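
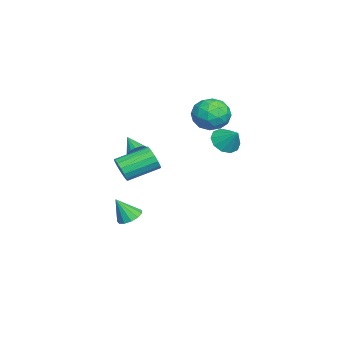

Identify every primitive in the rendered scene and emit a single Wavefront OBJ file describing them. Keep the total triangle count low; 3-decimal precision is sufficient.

v -2.15 -1.501 0.735
v -1.871 -1.27 1.226
v -2.89 -2.159 1.465
v -2.089 -1.082 1.174
v -2.32 -0.991 1.022
v -2.513 -1.016 0.805
v -2.623 -1.152 0.571
v -2.624 -1.368 0.375
v -2.517 -1.615 0.261
v -2.326 -1.835 0.256
v -2.094 -1.979 0.361
v -1.876 -2.014 0.551
v -1.72 -1.931 0.784
v -1.663 -1.749 1.005
v -1.717 -1.511 1.165
v 0.58 -1.467 -2.957
v 1.317 -1.247 -2.937
v 0.76 -2.193 -1.623
v 1.091 -0.935 -2.737
v 0.703 -0.793 -2.607
v 0.275 -0.864 -2.588
v -0.055 -1.127 -2.687
v -0.185 -1.498 -2.871
v -0.071 -1.859 -3.082
v 0.249 -2.096 -3.255
v 0.674 -2.133 -3.332
v 1.07 -1.959 -3.291
v 1.309 -1.629 -3.144
v -5.109 2.382 3.033
v -4.441 2.921 3.855
v -3.519 1.739 2.165
v -2.851 2.278 2.987
v -3.514 1.338 3.283
v -4.497 1.735 3.82
v -3.463 2.925 2.2
v -4.446 3.322 2.737
v -3.425 3.257 3.34
v -3.456 2.276 4.01
v -4.504 2.384 2.01
v -4.535 1.403 2.68
v -4.915 2.708 3.521
v -3.045 1.952 2.499
v -3.435 1.399 2.674
v -3.043 1.716 3.157
v -4.947 2.011 3.5
v -4.555 2.328 3.983
v -4.01 1.397 3.647
v -3.405 2.332 2.037
v -3.013 2.649 2.52
v -4.917 2.944 2.863
v -4.525 3.261 3.346
v -3.95 3.263 2.373
v -3.925 3.222 3.701
v -2.99 2.845 3.191
v -3.35 3.225 2.728
v -3.928 3.458 3.044
v -3.943 2.646 4.094
v -3.009 2.268 3.584
v -3.398 1.715 3.758
v -3.976 1.948 4.074
v -3.346 2.843 3.792
v -4.951 2.392 2.436
v -4.017 2.014 1.926
v -3.984 2.712 1.946
v -4.562 2.945 2.262
v -4.97 1.815 2.829
v -4.035 1.438 2.319
v -4.032 1.202 2.976
v -4.61 1.435 3.292
v -4.614 1.817 2.228
v 3.14 -1.482 1.716
v 3.442 -1.081 1.106
v 2.682 0.542 1.794
v 2.38 0.142 2.404
v 3.072 -1.202 0.98
v 2.312 0.422 1.668
v 2.72 -1.397 1.052
v 1.96 0.226 1.74
v 2.481 -1.615 1.302
v 1.72 0.008 1.99
v 2.418 -1.797 1.663
v 1.658 -0.174 2.351
v 2.549 -1.895 2.038
v 1.788 -0.272 2.726
v 2.838 -1.882 2.326
v 2.078 -0.259 3.014
v 3.208 -1.762 2.452
v 2.448 -0.138 3.14
v 3.56 -1.566 2.38
v 2.8 0.057 3.068
v 3.8 -1.348 2.13
v 3.039 0.275 2.818
v 3.862 -1.166 1.769
v 3.102 0.457 2.457
v 3.732 -1.068 1.394
v 2.971 0.555 2.082
v -3.856 3.151 1.079
v -3.304 3.498 0.403
v -3.204 3.909 2.001
v -3.769 3.842 0.449
v -4.268 3.922 0.736
v -4.609 3.708 1.154
v -4.663 3.281 1.544
v -4.408 2.804 1.756
v -3.943 2.459 1.71
v -3.444 2.379 1.423
v -3.103 2.593 1.005
v -3.049 3.021 0.615
f 2 1 4
f 2 4 3
f 4 1 5
f 4 5 3
f 5 1 6
f 5 6 3
f 6 1 7
f 6 7 3
f 7 1 8
f 7 8 3
f 8 1 9
f 8 9 3
f 9 1 10
f 9 10 3
f 10 1 11
f 10 11 3
f 11 1 12
f 11 12 3
f 12 1 13
f 12 13 3
f 13 1 14
f 13 14 3
f 14 1 15
f 14 15 3
f 15 1 2
f 15 2 3
f 17 16 19
f 17 19 18
f 19 16 20
f 19 20 18
f 20 16 21
f 20 21 18
f 21 16 22
f 21 22 18
f 22 16 23
f 22 23 18
f 23 16 24
f 23 24 18
f 24 16 25
f 24 25 18
f 25 16 26
f 25 26 18
f 26 16 27
f 26 27 18
f 27 16 28
f 27 28 18
f 28 16 17
f 28 17 18
f 29 66 45
f 66 40 69
f 45 69 34
f 66 69 45
f 29 45 41
f 45 34 46
f 41 46 30
f 45 46 41
f 29 41 50
f 41 30 51
f 50 51 36
f 41 51 50
f 29 50 62
f 50 36 65
f 62 65 39
f 50 65 62
f 29 62 66
f 62 39 70
f 66 70 40
f 62 70 66
f 30 46 57
f 46 34 60
f 57 60 38
f 46 60 57
f 34 69 47
f 69 40 68
f 47 68 33
f 69 68 47
f 40 70 67
f 70 39 63
f 67 63 31
f 70 63 67
f 39 65 64
f 65 36 52
f 64 52 35
f 65 52 64
f 36 51 56
f 51 30 53
f 56 53 37
f 51 53 56
f 32 58 44
f 58 38 59
f 44 59 33
f 58 59 44
f 32 44 42
f 44 33 43
f 42 43 31
f 44 43 42
f 32 42 49
f 42 31 48
f 49 48 35
f 42 48 49
f 32 49 54
f 49 35 55
f 54 55 37
f 49 55 54
f 32 54 58
f 54 37 61
f 58 61 38
f 54 61 58
f 33 59 47
f 59 38 60
f 47 60 34
f 59 60 47
f 31 43 67
f 43 33 68
f 67 68 40
f 43 68 67
f 35 48 64
f 48 31 63
f 64 63 39
f 48 63 64
f 37 55 56
f 55 35 52
f 56 52 36
f 55 52 56
f 38 61 57
f 61 37 53
f 57 53 30
f 61 53 57
f 72 71 75
f 72 75 73
f 73 75 76
f 73 76 74
f 75 71 77
f 75 77 76
f 76 77 78
f 76 78 74
f 77 71 79
f 77 79 78
f 78 79 80
f 78 80 74
f 79 71 81
f 79 81 80
f 80 81 82
f 80 82 74
f 81 71 83
f 81 83 82
f 82 83 84
f 82 84 74
f 83 71 85
f 83 85 84
f 84 85 86
f 84 86 74
f 85 71 87
f 85 87 86
f 86 87 88
f 86 88 74
f 87 71 89
f 87 89 88
f 88 89 90
f 88 90 74
f 89 71 91
f 89 91 90
f 90 91 92
f 90 92 74
f 91 71 93
f 91 93 92
f 92 93 94
f 92 94 74
f 93 71 95
f 93 95 94
f 94 95 96
f 94 96 74
f 95 71 72
f 95 72 96
f 96 72 73
f 96 73 74
f 98 97 100
f 98 100 99
f 100 97 101
f 100 101 99
f 101 97 102
f 101 102 99
f 102 97 103
f 102 103 99
f 103 97 104
f 103 104 99
f 104 97 105
f 104 105 99
f 105 97 106
f 105 106 99
f 106 97 107
f 106 107 99
f 107 97 108
f 107 108 99
f 108 97 98
f 108 98 99



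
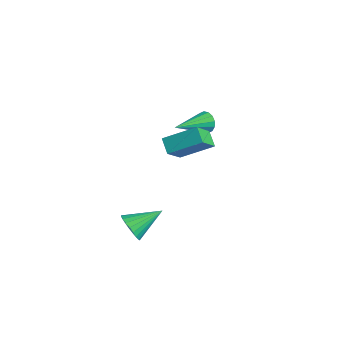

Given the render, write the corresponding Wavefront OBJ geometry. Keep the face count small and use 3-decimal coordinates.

v -0.458 0.055 0.443
v 0.042 -0.989 1.562
v -1.192 0.244 0.947
v -0.692 -0.801 2.066
v 0.452 1.381 1.274
v 0.952 0.336 2.393
v -0.282 1.569 1.778
v 0.218 0.525 2.897
v -3.005 3.302 -0.196
v -2.739 3.493 0.354
v -2.835 1.358 0.396
v -3.064 3.483 0.415
v -3.374 3.425 0.312
v -3.584 3.334 0.073
v -3.64 3.234 -0.238
v -3.525 3.153 -0.538
v -3.271 3.112 -0.746
v -2.945 3.121 -0.807
v -2.636 3.18 -0.704
v -2.425 3.271 -0.466
v -2.37 3.37 -0.154
v -2.485 3.452 0.145
v -1.253 -2.249 -4.302
v -0.826 -2.014 -4.974
v -0.887 -0.671 -3.518
v -1.123 -1.909 -5.048
v -1.44 -1.855 -5.008
v -1.728 -1.861 -4.861
v -1.944 -1.926 -4.629
v -2.055 -2.04 -4.347
v -2.044 -2.187 -4.058
v -1.913 -2.342 -3.807
v -1.681 -2.484 -3.63
v -1.384 -2.589 -3.556
v -1.067 -2.643 -3.596
v -0.778 -2.637 -3.743
v -0.562 -2.572 -3.975
v -0.451 -2.458 -4.257
v -0.462 -2.312 -4.546
v -0.594 -2.156 -4.798
f 2 4 1
f 5 2 1
f 1 4 3
f 3 5 1
f 2 8 4
f 6 2 5
f 6 8 2
f 4 8 3
f 7 5 3
f 3 8 7
f 7 6 5
f 8 6 7
f 10 9 12
f 10 12 11
f 12 9 13
f 12 13 11
f 13 9 14
f 13 14 11
f 14 9 15
f 14 15 11
f 15 9 16
f 15 16 11
f 16 9 17
f 16 17 11
f 17 9 18
f 17 18 11
f 18 9 19
f 18 19 11
f 19 9 20
f 19 20 11
f 20 9 21
f 20 21 11
f 21 9 22
f 21 22 11
f 22 9 10
f 22 10 11
f 24 23 26
f 24 26 25
f 26 23 27
f 26 27 25
f 27 23 28
f 27 28 25
f 28 23 29
f 28 29 25
f 29 23 30
f 29 30 25
f 30 23 31
f 30 31 25
f 31 23 32
f 31 32 25
f 32 23 33
f 32 33 25
f 33 23 34
f 33 34 25
f 34 23 35
f 34 35 25
f 35 23 36
f 35 36 25
f 36 23 37
f 36 37 25
f 37 23 38
f 37 38 25
f 38 23 39
f 38 39 25
f 39 23 40
f 39 40 25
f 40 23 24
f 40 24 25



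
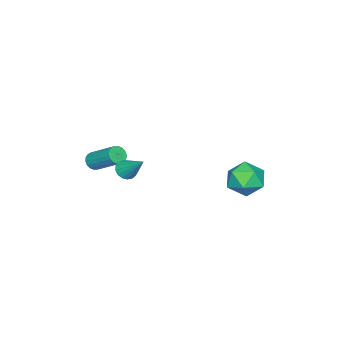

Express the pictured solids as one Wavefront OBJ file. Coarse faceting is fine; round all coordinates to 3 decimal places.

v -0.455 -2.625 -0.642
v 0.098 -2.517 -0.901
v -0.125 -1.375 0.582
v -0.085 -2.33 -1.043
v -0.352 -2.211 -1.092
v -0.643 -2.186 -1.039
v -0.891 -2.262 -0.894
v -1.039 -2.421 -0.692
v -1.053 -2.626 -0.479
v -0.931 -2.831 -0.303
v -0.7 -2.989 -0.204
v -0.412 -3.063 -0.206
v -0.135 -3.037 -0.308
v 0.069 -2.916 -0.486
v 0.153 -2.728 -0.7
v -0.787 -4.778 -0.953
v -0.421 -4.564 -1.319
v -0.187 -2.969 -0.153
v -0.553 -3.182 0.213
v -0.639 -4.474 -1.399
v -0.405 -2.878 -0.233
v -0.886 -4.443 -1.391
v -0.652 -2.848 -0.225
v -1.114 -4.479 -1.296
v -0.88 -2.884 -0.13
v -1.276 -4.574 -1.133
v -1.043 -2.979 0.032
v -1.343 -4.71 -0.935
v -1.109 -3.114 0.231
v -1.299 -4.859 -0.74
v -1.065 -3.263 0.426
v -1.153 -4.991 -0.587
v -0.919 -3.396 0.579
v -0.935 -5.082 -0.507
v -0.701 -3.486 0.659
v -0.688 -5.112 -0.515
v -0.454 -3.517 0.651
v -0.46 -5.076 -0.61
v -0.226 -3.481 0.556
v -0.297 -4.981 -0.772
v -0.064 -3.386 0.393
v -0.231 -4.846 -0.971
v 0.003 -3.25 0.195
v -0.275 -4.697 -1.166
v -0.041 -3.101 -0
v -4.593 2.668 -2.323
v -3.866 3.316 -1.74
v -3.994 1.184 -1.42
v -3.267 1.832 -0.837
v -4.384 1.927 -0.655
v -4.754 2.844 -1.213
v -3.106 1.656 -1.947
v -3.476 2.573 -2.505
v -2.947 2.691 -1.508
v -3.736 2.858 -0.709
v -4.124 1.642 -2.451
v -4.913 1.809 -1.652
f 2 1 4
f 2 4 3
f 4 1 5
f 4 5 3
f 5 1 6
f 5 6 3
f 6 1 7
f 6 7 3
f 7 1 8
f 7 8 3
f 8 1 9
f 8 9 3
f 9 1 10
f 9 10 3
f 10 1 11
f 10 11 3
f 11 1 12
f 11 12 3
f 12 1 13
f 12 13 3
f 13 1 14
f 13 14 3
f 14 1 15
f 14 15 3
f 15 1 2
f 15 2 3
f 17 16 20
f 17 20 18
f 18 20 21
f 18 21 19
f 20 16 22
f 20 22 21
f 21 22 23
f 21 23 19
f 22 16 24
f 22 24 23
f 23 24 25
f 23 25 19
f 24 16 26
f 24 26 25
f 25 26 27
f 25 27 19
f 26 16 28
f 26 28 27
f 27 28 29
f 27 29 19
f 28 16 30
f 28 30 29
f 29 30 31
f 29 31 19
f 30 16 32
f 30 32 31
f 31 32 33
f 31 33 19
f 32 16 34
f 32 34 33
f 33 34 35
f 33 35 19
f 34 16 36
f 34 36 35
f 35 36 37
f 35 37 19
f 36 16 38
f 36 38 37
f 37 38 39
f 37 39 19
f 38 16 40
f 38 40 39
f 39 40 41
f 39 41 19
f 40 16 42
f 40 42 41
f 41 42 43
f 41 43 19
f 42 16 44
f 42 44 43
f 43 44 45
f 43 45 19
f 44 16 17
f 44 17 45
f 45 17 18
f 45 18 19
f 46 57 51
f 46 51 47
f 46 47 53
f 46 53 56
f 46 56 57
f 47 51 55
f 51 57 50
f 57 56 48
f 56 53 52
f 53 47 54
f 49 55 50
f 49 50 48
f 49 48 52
f 49 52 54
f 49 54 55
f 50 55 51
f 48 50 57
f 52 48 56
f 54 52 53
f 55 54 47



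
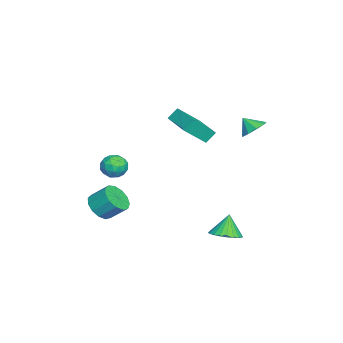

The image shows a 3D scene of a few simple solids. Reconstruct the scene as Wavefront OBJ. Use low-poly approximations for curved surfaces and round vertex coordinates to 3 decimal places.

v -1.599 0.888 2.882
v -0.836 -0.273 4.163
v 0.16 2.054 2.892
v 0.923 0.893 4.173
v -1.263 0.387 2.227
v -0.5 -0.774 3.508
v 0.496 1.553 2.237
v 1.259 0.392 3.518
v 2.716 -2.475 1.442
v 3.495 -2.81 1.518
v 2.265 -3.65 0.882
v 3.044 -3.985 0.958
v 2.578 -3.829 1.654
v 2.856 -3.102 2
v 2.904 -3.358 0.4
v 3.182 -2.631 0.746
v 3.611 -3.355 0.875
v 3.41 -3.647 1.649
v 2.35 -2.813 0.751
v 2.149 -3.105 1.525
v 3.145 -2.539 1.529
v 2.615 -3.921 0.871
v 2.341 -3.829 1.28
v 2.799 -4.026 1.325
v 2.769 -2.711 1.812
v 3.228 -2.908 1.857
v 2.688 -3.507 1.937
v 2.532 -3.552 0.543
v 2.991 -3.749 0.588
v 2.961 -2.434 1.075
v 3.419 -2.631 1.12
v 3.072 -2.953 0.463
v 3.671 -3.057 1.196
v 3.406 -3.748 0.867
v 3.324 -3.379 0.539
v 3.487 -2.951 0.742
v 3.553 -3.228 1.651
v 3.288 -3.919 1.322
v 3.014 -3.827 1.731
v 3.177 -3.4 1.934
v 3.621 -3.549 1.273
v 2.472 -2.541 1.078
v 2.207 -3.232 0.749
v 2.583 -3.06 0.466
v 2.746 -2.633 0.669
v 2.354 -2.712 1.533
v 2.089 -3.403 1.204
v 2.273 -3.509 1.658
v 2.436 -3.081 1.861
v 2.139 -2.911 1.127
v 2.381 -4.17 -2.424
v 3.337 -4.056 -2.655
v 3.435 -3.035 -1.746
v 2.479 -3.15 -1.516
v 3.052 -3.722 -2.999
v 3.149 -2.702 -2.09
v 2.553 -3.531 -3.161
v 2.651 -2.51 -2.252
v 2 -3.542 -3.088
v 2.098 -2.522 -2.179
v 1.568 -3.753 -2.806
v 1.665 -2.733 -1.897
v 1.394 -4.097 -2.402
v 1.492 -3.076 -1.493
v 1.534 -4.463 -2.005
v 1.631 -3.443 -1.096
v 1.942 -4.737 -1.742
v 2.04 -3.716 -0.833
v 2.49 -4.83 -1.695
v 2.588 -3.81 -0.786
v 3.004 -4.715 -1.88
v 3.101 -3.694 -0.971
v 3.319 -4.426 -2.238
v 3.417 -3.405 -1.329
v 3.61 3.098 -3.294
v 4.37 3.645 -3.044
v 3.07 3.242 -1.966
v 4.129 3.908 -3.171
v 3.808 4.047 -3.316
v 3.457 4.041 -3.458
v 3.13 3.892 -3.575
v 2.875 3.622 -3.649
v 2.732 3.272 -3.669
v 2.723 2.896 -3.632
v 2.849 2.55 -3.543
v 3.09 2.288 -3.416
v 3.411 2.149 -3.271
v 3.762 2.154 -3.129
v 4.089 2.303 -3.012
v 4.344 2.573 -2.938
v 4.487 2.923 -2.918
v 4.496 3.3 -2.956
v -2.237 3.935 2.09
v -1.498 4.18 2.542
v -2.483 3.245 2.87
v -1.972 4.536 2.707
v -2.571 4.61 2.583
v -3.013 4.369 2.229
v -3.092 3.925 1.811
v -2.771 3.486 1.523
v -2.2 3.257 1.5
v -1.646 3.346 1.754
v -1.369 3.71 2.165
f 2 4 1
f 5 2 1
f 1 4 3
f 3 5 1
f 2 8 4
f 6 2 5
f 6 8 2
f 4 8 3
f 7 5 3
f 3 8 7
f 7 6 5
f 8 6 7
f 9 46 25
f 46 20 49
f 25 49 14
f 46 49 25
f 9 25 21
f 25 14 26
f 21 26 10
f 25 26 21
f 9 21 30
f 21 10 31
f 30 31 16
f 21 31 30
f 9 30 42
f 30 16 45
f 42 45 19
f 30 45 42
f 9 42 46
f 42 19 50
f 46 50 20
f 42 50 46
f 10 26 37
f 26 14 40
f 37 40 18
f 26 40 37
f 14 49 27
f 49 20 48
f 27 48 13
f 49 48 27
f 20 50 47
f 50 19 43
f 47 43 11
f 50 43 47
f 19 45 44
f 45 16 32
f 44 32 15
f 45 32 44
f 16 31 36
f 31 10 33
f 36 33 17
f 31 33 36
f 12 38 24
f 38 18 39
f 24 39 13
f 38 39 24
f 12 24 22
f 24 13 23
f 22 23 11
f 24 23 22
f 12 22 29
f 22 11 28
f 29 28 15
f 22 28 29
f 12 29 34
f 29 15 35
f 34 35 17
f 29 35 34
f 12 34 38
f 34 17 41
f 38 41 18
f 34 41 38
f 13 39 27
f 39 18 40
f 27 40 14
f 39 40 27
f 11 23 47
f 23 13 48
f 47 48 20
f 23 48 47
f 15 28 44
f 28 11 43
f 44 43 19
f 28 43 44
f 17 35 36
f 35 15 32
f 36 32 16
f 35 32 36
f 18 41 37
f 41 17 33
f 37 33 10
f 41 33 37
f 52 51 55
f 52 55 53
f 53 55 56
f 53 56 54
f 55 51 57
f 55 57 56
f 56 57 58
f 56 58 54
f 57 51 59
f 57 59 58
f 58 59 60
f 58 60 54
f 59 51 61
f 59 61 60
f 60 61 62
f 60 62 54
f 61 51 63
f 61 63 62
f 62 63 64
f 62 64 54
f 63 51 65
f 63 65 64
f 64 65 66
f 64 66 54
f 65 51 67
f 65 67 66
f 66 67 68
f 66 68 54
f 67 51 69
f 67 69 68
f 68 69 70
f 68 70 54
f 69 51 71
f 69 71 70
f 70 71 72
f 70 72 54
f 71 51 73
f 71 73 72
f 72 73 74
f 72 74 54
f 73 51 52
f 73 52 74
f 74 52 53
f 74 53 54
f 76 75 78
f 76 78 77
f 78 75 79
f 78 79 77
f 79 75 80
f 79 80 77
f 80 75 81
f 80 81 77
f 81 75 82
f 81 82 77
f 82 75 83
f 82 83 77
f 83 75 84
f 83 84 77
f 84 75 85
f 84 85 77
f 85 75 86
f 85 86 77
f 86 75 87
f 86 87 77
f 87 75 88
f 87 88 77
f 88 75 89
f 88 89 77
f 89 75 90
f 89 90 77
f 90 75 91
f 90 91 77
f 91 75 92
f 91 92 77
f 92 75 76
f 92 76 77
f 94 93 96
f 94 96 95
f 96 93 97
f 96 97 95
f 97 93 98
f 97 98 95
f 98 93 99
f 98 99 95
f 99 93 100
f 99 100 95
f 100 93 101
f 100 101 95
f 101 93 102
f 101 102 95
f 102 93 103
f 102 103 95
f 103 93 94
f 103 94 95



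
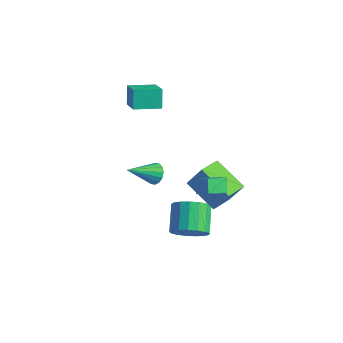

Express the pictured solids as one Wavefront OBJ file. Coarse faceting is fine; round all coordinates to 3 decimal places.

v -2.768 -1.793 2.399
v -3.178 -1.364 3.43
v -3.934 -1.133 1.661
v -4.345 -0.704 2.692
v -1.935 -0.536 2.208
v -2.346 -0.107 3.239
v -3.102 0.124 1.47
v -3.512 0.553 2.501
v 1.979 -2.451 -4.316
v 2.818 -1.854 -4.169
v 1.879 -0.772 -3.216
v 1.041 -1.369 -3.364
v 2.611 -1.669 -4.583
v 1.673 -0.587 -3.63
v 2.259 -1.663 -4.935
v 1.321 -0.581 -3.982
v 1.844 -1.838 -5.146
v 0.906 -0.756 -4.193
v 1.459 -2.154 -5.166
v 0.521 -1.071 -4.214
v 1.193 -2.537 -4.992
v 0.255 -1.455 -4.04
v 1.108 -2.901 -4.663
v 0.17 -1.819 -3.711
v 1.222 -3.161 -4.255
v 0.284 -2.079 -3.302
v 1.509 -3.259 -3.861
v 0.571 -2.177 -2.908
v 1.904 -3.172 -3.571
v 0.966 -2.09 -2.618
v 2.317 -2.92 -3.452
v 1.379 -1.838 -2.499
v 2.651 -2.56 -3.53
v 1.713 -1.478 -2.578
v 2.832 -2.175 -3.789
v 1.894 -1.093 -2.837
v 3.382 -2.19 -1.454
v 1.564 -2.26 -0.511
v 3.168 -0.843 -1.769
v 1.349 -0.912 -0.825
v 4.031 -1.788 -0.175
v 2.212 -1.857 0.769
v 3.816 -0.44 -0.489
v 1.998 -0.51 0.454
v 3.048 -1.819 0.676
v 2.85 -2.956 1.227
v 3.789 -1.731 1.125
v 3.59 -2.868 1.676
v 3.49 -2.212 0.024
v 3.291 -3.349 0.575
v 4.23 -2.124 0.473
v 4.032 -3.261 1.024
v -1.777 -1.215 -2.762
v -1.389 -1.612 -3.156
v -2.323 -2.745 -1.758
v -1.179 -1.513 -2.891
v -1.129 -1.334 -2.592
v -1.253 -1.124 -2.338
v -1.517 -0.938 -2.198
v -1.851 -0.826 -2.21
v -2.165 -0.818 -2.369
v -2.374 -0.917 -2.633
v -2.424 -1.096 -2.933
v -2.301 -1.306 -3.186
v -2.037 -1.492 -3.326
v -1.703 -1.604 -3.315
f 2 4 1
f 5 2 1
f 1 4 3
f 3 5 1
f 2 8 4
f 6 2 5
f 6 8 2
f 4 8 3
f 7 5 3
f 3 8 7
f 7 6 5
f 8 6 7
f 10 9 13
f 10 13 11
f 11 13 14
f 11 14 12
f 13 9 15
f 13 15 14
f 14 15 16
f 14 16 12
f 15 9 17
f 15 17 16
f 16 17 18
f 16 18 12
f 17 9 19
f 17 19 18
f 18 19 20
f 18 20 12
f 19 9 21
f 19 21 20
f 20 21 22
f 20 22 12
f 21 9 23
f 21 23 22
f 22 23 24
f 22 24 12
f 23 9 25
f 23 25 24
f 24 25 26
f 24 26 12
f 25 9 27
f 25 27 26
f 26 27 28
f 26 28 12
f 27 9 29
f 27 29 28
f 28 29 30
f 28 30 12
f 29 9 31
f 29 31 30
f 30 31 32
f 30 32 12
f 31 9 33
f 31 33 32
f 32 33 34
f 32 34 12
f 33 9 35
f 33 35 34
f 34 35 36
f 34 36 12
f 35 9 10
f 35 10 36
f 36 10 11
f 36 11 12
f 38 40 37
f 41 38 37
f 37 40 39
f 39 41 37
f 38 44 40
f 42 38 41
f 42 44 38
f 40 44 39
f 43 41 39
f 39 44 43
f 43 42 41
f 44 42 43
f 46 48 45
f 49 46 45
f 45 48 47
f 47 49 45
f 46 52 48
f 50 46 49
f 50 52 46
f 48 52 47
f 51 49 47
f 47 52 51
f 51 50 49
f 52 50 51
f 54 53 56
f 54 56 55
f 56 53 57
f 56 57 55
f 57 53 58
f 57 58 55
f 58 53 59
f 58 59 55
f 59 53 60
f 59 60 55
f 60 53 61
f 60 61 55
f 61 53 62
f 61 62 55
f 62 53 63
f 62 63 55
f 63 53 64
f 63 64 55
f 64 53 65
f 64 65 55
f 65 53 66
f 65 66 55
f 66 53 54
f 66 54 55



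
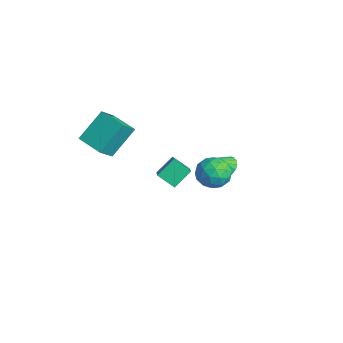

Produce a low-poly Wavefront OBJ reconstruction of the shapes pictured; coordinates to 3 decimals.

v 1.932 1.407 0.661
v 2.657 2.038 0.289
v 2.643 0.122 -0.129
v 3.368 0.753 -0.501
v 3.344 0.534 0.505
v 2.904 1.328 0.993
v 2.396 0.832 -0.833
v 1.956 1.626 -0.345
v 2.943 1.682 -0.635
v 3.529 1.498 0.192
v 1.771 0.662 -0.032
v 2.357 0.478 0.795
v 2.232 1.835 0.544
v 3.068 0.325 -0.384
v 3.054 0.196 0.207
v 3.48 0.567 -0.012
v 2.377 1.418 0.959
v 2.803 1.788 0.74
v 3.207 0.905 0.867
v 2.497 0.372 -0.58
v 2.923 0.742 -0.799
v 1.82 1.593 0.172
v 2.246 1.964 -0.047
v 2.093 1.255 -0.707
v 2.826 1.997 -0.218
v 3.245 1.242 -0.682
v 2.673 1.288 -0.877
v 2.415 1.755 -0.59
v 3.171 1.888 0.269
v 3.589 1.134 -0.196
v 3.575 1.005 0.396
v 3.316 1.471 0.683
v 3.339 1.68 -0.274
v 1.711 1.026 0.356
v 2.129 0.272 -0.109
v 1.984 0.689 -0.523
v 1.725 1.155 -0.236
v 2.055 0.918 0.842
v 2.474 0.163 0.378
v 2.885 0.405 0.75
v 2.627 0.872 1.037
v 1.961 0.48 0.434
v 1.399 -1.578 0.041
v 1.202 -0.581 0.835
v 2.115 -0.942 -0.579
v 1.917 0.055 0.216
v 2.903 -2.175 1.164
v 2.705 -1.178 1.959
v 3.618 -1.539 0.545
v 3.421 -0.542 1.339
v -1.872 4.064 -3.888
v -1.153 4.078 -3.889
v -1.848 2.876 -2.772
v -1.219 4.277 -3.676
v -1.398 4.44 -3.499
v -1.659 4.537 -3.39
v -1.957 4.553 -3.367
v -2.24 4.483 -3.434
v -2.46 4.342 -3.58
v -2.578 4.152 -3.779
v -2.575 3.947 -3.997
v -2.449 3.762 -4.196
v -2.224 3.629 -4.342
v -1.938 3.572 -4.41
v -1.641 3.599 -4.387
v -1.384 3.707 -4.279
v -1.211 3.876 -4.102
v -2.611 -4.307 0.727
v -2.964 -2.837 2.213
v -3.146 -3.414 -0.283
v -3.499 -1.944 1.203
v -1.121 -3.696 0.477
v -1.474 -2.226 1.963
v -1.656 -2.803 -0.533
v -2.009 -1.333 0.953
f 1 38 17
f 38 12 41
f 17 41 6
f 38 41 17
f 1 17 13
f 17 6 18
f 13 18 2
f 17 18 13
f 1 13 22
f 13 2 23
f 22 23 8
f 13 23 22
f 1 22 34
f 22 8 37
f 34 37 11
f 22 37 34
f 1 34 38
f 34 11 42
f 38 42 12
f 34 42 38
f 2 18 29
f 18 6 32
f 29 32 10
f 18 32 29
f 6 41 19
f 41 12 40
f 19 40 5
f 41 40 19
f 12 42 39
f 42 11 35
f 39 35 3
f 42 35 39
f 11 37 36
f 37 8 24
f 36 24 7
f 37 24 36
f 8 23 28
f 23 2 25
f 28 25 9
f 23 25 28
f 4 30 16
f 30 10 31
f 16 31 5
f 30 31 16
f 4 16 14
f 16 5 15
f 14 15 3
f 16 15 14
f 4 14 21
f 14 3 20
f 21 20 7
f 14 20 21
f 4 21 26
f 21 7 27
f 26 27 9
f 21 27 26
f 4 26 30
f 26 9 33
f 30 33 10
f 26 33 30
f 5 31 19
f 31 10 32
f 19 32 6
f 31 32 19
f 3 15 39
f 15 5 40
f 39 40 12
f 15 40 39
f 7 20 36
f 20 3 35
f 36 35 11
f 20 35 36
f 9 27 28
f 27 7 24
f 28 24 8
f 27 24 28
f 10 33 29
f 33 9 25
f 29 25 2
f 33 25 29
f 44 46 43
f 47 44 43
f 43 46 45
f 45 47 43
f 44 50 46
f 48 44 47
f 48 50 44
f 46 50 45
f 49 47 45
f 45 50 49
f 49 48 47
f 50 48 49
f 52 51 54
f 52 54 53
f 54 51 55
f 54 55 53
f 55 51 56
f 55 56 53
f 56 51 57
f 56 57 53
f 57 51 58
f 57 58 53
f 58 51 59
f 58 59 53
f 59 51 60
f 59 60 53
f 60 51 61
f 60 61 53
f 61 51 62
f 61 62 53
f 62 51 63
f 62 63 53
f 63 51 64
f 63 64 53
f 64 51 65
f 64 65 53
f 65 51 66
f 65 66 53
f 66 51 67
f 66 67 53
f 67 51 52
f 67 52 53
f 69 71 68
f 72 69 68
f 68 71 70
f 70 72 68
f 69 75 71
f 73 69 72
f 73 75 69
f 71 75 70
f 74 72 70
f 70 75 74
f 74 73 72
f 75 73 74



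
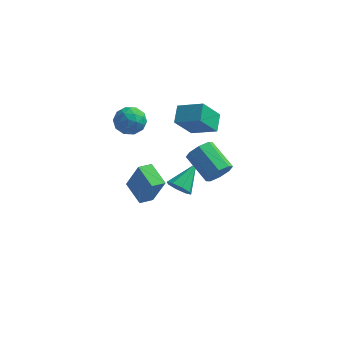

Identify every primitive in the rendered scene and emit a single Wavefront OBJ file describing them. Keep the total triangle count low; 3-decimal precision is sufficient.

v -3.938 1.531 3.385
v -3.009 1.279 2.935
v -4.491 -0.079 3.145
v -3.562 -0.331 2.695
v -3.609 -0.119 3.735
v -3.267 0.875 3.883
v -4.233 0.325 2.197
v -3.891 1.319 2.345
v -3.192 0.533 2.201
v -2.806 0.259 3.152
v -4.694 0.941 2.928
v -4.308 0.667 3.879
v -3.425 1.546 3.181
v -4.075 -0.346 2.899
v -4.102 -0.222 3.51
v -3.557 -0.37 3.246
v -3.577 1.309 3.738
v -3.031 1.161 3.474
v -3.383 0.339 3.944
v -4.469 0.039 2.606
v -3.923 -0.109 2.342
v -3.943 1.57 2.834
v -3.398 1.422 2.57
v -4.117 0.861 2.136
v -2.986 0.96 2.485
v -3.311 0.014 2.344
v -3.706 0.399 2.051
v -3.505 0.984 2.138
v -2.76 0.798 3.044
v -3.085 -0.147 2.903
v -3.112 -0.023 3.514
v -2.911 0.561 3.601
v -2.867 0.36 2.613
v -4.415 1.347 3.177
v -4.74 0.402 3.036
v -4.589 0.639 2.479
v -4.388 1.223 2.566
v -4.189 1.186 3.736
v -4.514 0.24 3.595
v -3.995 0.216 3.942
v -3.794 0.801 4.029
v -4.633 0.84 3.467
v 2.876 -3.769 3.302
v 3.39 -3.717 4.051
v 1.918 -2.658 4.987
v 1.404 -2.711 4.238
v 3.497 -3.184 3.617
v 2.026 -2.125 4.552
v 3.241 -2.993 2.998
v 1.769 -1.934 3.934
v 2.77 -3.258 2.557
v 1.299 -2.199 3.493
v 2.362 -3.822 2.553
v 0.89 -2.763 3.489
v 2.254 -4.355 2.988
v 0.783 -3.296 3.923
v 2.511 -4.546 3.606
v 1.039 -3.487 4.542
v 2.981 -4.281 4.047
v 1.51 -3.222 4.983
v -0.882 0.1 3.922
v 0.736 -0.092 4.613
v -1.013 1.224 4.541
v 0.605 1.032 5.233
v -0.105 1.048 2.367
v 1.513 0.856 3.059
v -0.236 2.172 2.987
v 1.382 1.98 3.678
v -1.136 1.997 -3.913
v -0.366 1.998 -4.339
v -0.504 3.703 -2.767
v -0.83 2.376 -4.646
v -1.474 2.533 -4.524
v -1.92 2.375 -4.044
v -1.906 1.996 -3.487
v -1.441 1.618 -3.18
v -0.798 1.461 -3.302
v -0.352 1.619 -3.782
v -4.244 1.172 -3.558
v -3.404 1.022 -1.585
v -3.631 1.935 -3.762
v -2.791 1.786 -1.788
v -3.049 0.054 -4.152
v -2.209 -0.095 -2.178
v -2.436 0.818 -4.355
v -1.596 0.668 -2.382
f 1 38 17
f 38 12 41
f 17 41 6
f 38 41 17
f 1 17 13
f 17 6 18
f 13 18 2
f 17 18 13
f 1 13 22
f 13 2 23
f 22 23 8
f 13 23 22
f 1 22 34
f 22 8 37
f 34 37 11
f 22 37 34
f 1 34 38
f 34 11 42
f 38 42 12
f 34 42 38
f 2 18 29
f 18 6 32
f 29 32 10
f 18 32 29
f 6 41 19
f 41 12 40
f 19 40 5
f 41 40 19
f 12 42 39
f 42 11 35
f 39 35 3
f 42 35 39
f 11 37 36
f 37 8 24
f 36 24 7
f 37 24 36
f 8 23 28
f 23 2 25
f 28 25 9
f 23 25 28
f 4 30 16
f 30 10 31
f 16 31 5
f 30 31 16
f 4 16 14
f 16 5 15
f 14 15 3
f 16 15 14
f 4 14 21
f 14 3 20
f 21 20 7
f 14 20 21
f 4 21 26
f 21 7 27
f 26 27 9
f 21 27 26
f 4 26 30
f 26 9 33
f 30 33 10
f 26 33 30
f 5 31 19
f 31 10 32
f 19 32 6
f 31 32 19
f 3 15 39
f 15 5 40
f 39 40 12
f 15 40 39
f 7 20 36
f 20 3 35
f 36 35 11
f 20 35 36
f 9 27 28
f 27 7 24
f 28 24 8
f 27 24 28
f 10 33 29
f 33 9 25
f 29 25 2
f 33 25 29
f 44 43 47
f 44 47 45
f 45 47 48
f 45 48 46
f 47 43 49
f 47 49 48
f 48 49 50
f 48 50 46
f 49 43 51
f 49 51 50
f 50 51 52
f 50 52 46
f 51 43 53
f 51 53 52
f 52 53 54
f 52 54 46
f 53 43 55
f 53 55 54
f 54 55 56
f 54 56 46
f 55 43 57
f 55 57 56
f 56 57 58
f 56 58 46
f 57 43 59
f 57 59 58
f 58 59 60
f 58 60 46
f 59 43 44
f 59 44 60
f 60 44 45
f 60 45 46
f 62 64 61
f 65 62 61
f 61 64 63
f 63 65 61
f 62 68 64
f 66 62 65
f 66 68 62
f 64 68 63
f 67 65 63
f 63 68 67
f 67 66 65
f 68 66 67
f 70 69 72
f 70 72 71
f 72 69 73
f 72 73 71
f 73 69 74
f 73 74 71
f 74 69 75
f 74 75 71
f 75 69 76
f 75 76 71
f 76 69 77
f 76 77 71
f 77 69 78
f 77 78 71
f 78 69 70
f 78 70 71
f 80 82 79
f 83 80 79
f 79 82 81
f 81 83 79
f 80 86 82
f 84 80 83
f 84 86 80
f 82 86 81
f 85 83 81
f 81 86 85
f 85 84 83
f 86 84 85



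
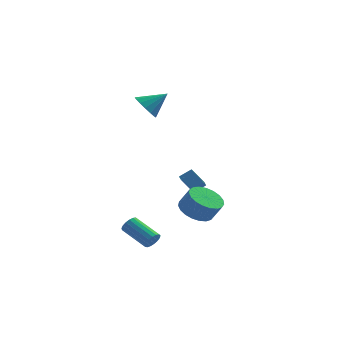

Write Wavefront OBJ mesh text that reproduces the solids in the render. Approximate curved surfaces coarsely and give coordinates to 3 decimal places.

v 2.139 -0.755 -2.794
v 2.989 -1.033 -3.344
v 3.591 -1.263 -2.296
v 2.741 -0.985 -1.746
v 3.054 -0.605 -3.287
v 3.656 -0.835 -2.239
v 2.961 -0.203 -3.144
v 3.562 -0.433 -2.097
v 2.725 0.104 -2.942
v 3.327 -0.127 -1.894
v 2.388 0.262 -2.713
v 2.99 0.032 -1.666
v 2.008 0.244 -2.499
v 2.61 0.014 -1.451
v 1.651 0.054 -2.335
v 2.253 -0.176 -1.288
v 1.378 -0.276 -2.251
v 1.98 -0.507 -1.204
v 1.237 -0.689 -2.261
v 1.839 -0.92 -1.213
v 1.251 -1.114 -2.363
v 1.853 -1.344 -1.315
v 1.42 -1.476 -2.539
v 2.022 -1.706 -1.491
v 1.712 -1.714 -2.759
v 2.314 -1.944 -1.712
v 2.079 -1.785 -2.986
v 2.681 -2.016 -1.938
v 2.455 -1.679 -3.179
v 3.057 -1.909 -2.131
v 2.778 -1.413 -3.305
v 3.38 -1.643 -2.258
v 0.337 -4.046 -3.74
v 0.657 -3.931 -3.308
v -0.697 -3.099 -2.527
v -1.017 -3.214 -2.96
v 0.691 -3.725 -3.468
v -0.662 -2.893 -2.687
v 0.644 -3.593 -3.69
v -0.709 -2.761 -2.91
v 0.527 -3.564 -3.924
v -0.826 -2.732 -3.144
v 0.366 -3.646 -4.116
v -0.987 -2.814 -3.336
v 0.199 -3.819 -4.222
v -1.155 -2.987 -3.441
v 0.063 -4.044 -4.217
v -1.291 -3.212 -3.437
v -0.01 -4.27 -4.103
v -1.364 -3.438 -3.323
v -0.004 -4.445 -3.906
v -1.357 -3.613 -3.126
v 0.08 -4.528 -3.671
v -1.273 -3.696 -2.891
v 0.224 -4.501 -3.452
v -1.13 -3.668 -2.671
v 0.393 -4.369 -3.299
v -0.961 -3.537 -2.518
v 0.549 -4.164 -3.247
v -0.805 -3.332 -2.466
v 0.688 4.051 -2.51
v 0.684 3.311 -1.979
v 1.338 4.376 -2.051
v 1.334 3.637 -1.521
v 1.466 3.523 -3.239
v 1.462 2.784 -2.709
v 2.116 3.849 -2.781
v 2.112 3.109 -2.25
v -1.078 2.635 3.401
v -0.483 2.516 2.722
v 0.078 3.065 4.339
v -0.621 2.965 2.686
v -0.881 3.326 2.842
v -1.194 3.501 3.147
v -1.476 3.445 3.52
v -1.651 3.171 3.861
v -1.673 2.754 4.079
v -1.535 2.305 4.115
v -1.275 1.944 3.959
v -0.962 1.769 3.654
v -0.68 1.826 3.281
v -0.505 2.099 2.94
f 2 1 5
f 2 5 3
f 3 5 6
f 3 6 4
f 5 1 7
f 5 7 6
f 6 7 8
f 6 8 4
f 7 1 9
f 7 9 8
f 8 9 10
f 8 10 4
f 9 1 11
f 9 11 10
f 10 11 12
f 10 12 4
f 11 1 13
f 11 13 12
f 12 13 14
f 12 14 4
f 13 1 15
f 13 15 14
f 14 15 16
f 14 16 4
f 15 1 17
f 15 17 16
f 16 17 18
f 16 18 4
f 17 1 19
f 17 19 18
f 18 19 20
f 18 20 4
f 19 1 21
f 19 21 20
f 20 21 22
f 20 22 4
f 21 1 23
f 21 23 22
f 22 23 24
f 22 24 4
f 23 1 25
f 23 25 24
f 24 25 26
f 24 26 4
f 25 1 27
f 25 27 26
f 26 27 28
f 26 28 4
f 27 1 29
f 27 29 28
f 28 29 30
f 28 30 4
f 29 1 31
f 29 31 30
f 30 31 32
f 30 32 4
f 31 1 2
f 31 2 32
f 32 2 3
f 32 3 4
f 34 33 37
f 34 37 35
f 35 37 38
f 35 38 36
f 37 33 39
f 37 39 38
f 38 39 40
f 38 40 36
f 39 33 41
f 39 41 40
f 40 41 42
f 40 42 36
f 41 33 43
f 41 43 42
f 42 43 44
f 42 44 36
f 43 33 45
f 43 45 44
f 44 45 46
f 44 46 36
f 45 33 47
f 45 47 46
f 46 47 48
f 46 48 36
f 47 33 49
f 47 49 48
f 48 49 50
f 48 50 36
f 49 33 51
f 49 51 50
f 50 51 52
f 50 52 36
f 51 33 53
f 51 53 52
f 52 53 54
f 52 54 36
f 53 33 55
f 53 55 54
f 54 55 56
f 54 56 36
f 55 33 57
f 55 57 56
f 56 57 58
f 56 58 36
f 57 33 59
f 57 59 58
f 58 59 60
f 58 60 36
f 59 33 34
f 59 34 60
f 60 34 35
f 60 35 36
f 62 64 61
f 65 62 61
f 61 64 63
f 63 65 61
f 62 68 64
f 66 62 65
f 66 68 62
f 64 68 63
f 67 65 63
f 63 68 67
f 67 66 65
f 68 66 67
f 70 69 72
f 70 72 71
f 72 69 73
f 72 73 71
f 73 69 74
f 73 74 71
f 74 69 75
f 74 75 71
f 75 69 76
f 75 76 71
f 76 69 77
f 76 77 71
f 77 69 78
f 77 78 71
f 78 69 79
f 78 79 71
f 79 69 80
f 79 80 71
f 80 69 81
f 80 81 71
f 81 69 82
f 81 82 71
f 82 69 70
f 82 70 71



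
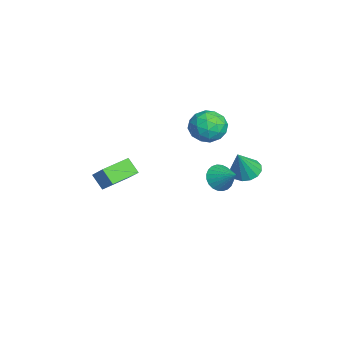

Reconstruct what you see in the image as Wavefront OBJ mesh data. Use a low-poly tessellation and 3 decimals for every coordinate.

v -2.026 3.442 1.021
v -1.176 2.709 1.55
v -2.924 1.831 0.23
v -2.074 1.098 0.759
v -2.905 1.693 1.462
v -2.35 2.689 1.951
v -1.75 1.851 -0.171
v -1.195 2.847 0.318
v -1.006 1.726 0.814
v -1.72 1.628 1.823
v -2.38 2.912 -0.043
v -3.094 2.814 0.966
v -1.522 3.217 1.355
v -2.578 1.323 0.425
v -3.066 1.672 0.838
v -2.567 1.241 1.15
v -2.212 3.205 1.591
v -1.713 2.774 1.902
v -2.729 2.177 1.85
v -2.387 1.766 -0.122
v -1.888 1.335 0.189
v -1.533 3.299 0.63
v -1.034 2.868 0.942
v -1.371 2.363 -0.07
v -0.923 2.208 1.233
v -1.45 1.261 0.768
v -1.26 1.704 0.221
v -0.934 2.29 0.509
v -1.342 2.151 1.827
v -1.87 1.203 1.362
v -2.359 1.553 1.775
v -2.033 2.139 2.063
v -1.242 1.573 1.394
v -2.23 3.337 0.418
v -2.758 2.389 -0.047
v -2.067 2.401 -0.283
v -1.741 2.987 0.005
v -2.65 3.279 1.012
v -3.177 2.332 0.547
v -3.166 2.25 1.271
v -2.84 2.836 1.559
v -2.858 2.967 0.386
v -2.629 -3.904 -4.684
v -3.239 -4.482 -3.785
v -3.655 -2.368 -4.391
v -4.264 -2.946 -3.492
v -1.356 -3.294 -3.428
v -1.965 -3.872 -2.529
v -2.381 -1.758 -3.135
v -2.991 -2.336 -2.236
v 0.839 4.253 -1.084
v 1.7 4.444 -1.409
v 1.641 3.687 0.704
v 1.546 4.86 -1.209
v 1.202 5.113 -0.975
v 0.762 5.135 -0.77
v 0.341 4.921 -0.65
v 0.055 4.528 -0.646
v -0.022 4.061 -0.759
v 0.133 3.646 -0.96
v 0.476 3.393 -1.194
v 0.917 3.37 -1.398
v 1.337 3.584 -1.519
v 1.624 3.978 -1.523
v 3.008 2.599 -0.325
v 3.716 2.145 -0.721
v 4.012 3.421 0.525
v 3.678 2.426 -0.947
v 3.537 2.733 -1.078
v 3.316 3.021 -1.095
v 3.048 3.244 -0.994
v 2.774 3.369 -0.792
v 2.536 3.377 -0.518
v 2.37 3.266 -0.215
v 2.301 3.054 0.071
v 2.339 2.773 0.297
v 2.48 2.465 0.429
v 2.701 2.178 0.445
v 2.969 1.955 0.345
v 3.243 1.83 0.142
v 3.481 1.822 -0.132
v 3.647 1.933 -0.435
f 1 38 17
f 38 12 41
f 17 41 6
f 38 41 17
f 1 17 13
f 17 6 18
f 13 18 2
f 17 18 13
f 1 13 22
f 13 2 23
f 22 23 8
f 13 23 22
f 1 22 34
f 22 8 37
f 34 37 11
f 22 37 34
f 1 34 38
f 34 11 42
f 38 42 12
f 34 42 38
f 2 18 29
f 18 6 32
f 29 32 10
f 18 32 29
f 6 41 19
f 41 12 40
f 19 40 5
f 41 40 19
f 12 42 39
f 42 11 35
f 39 35 3
f 42 35 39
f 11 37 36
f 37 8 24
f 36 24 7
f 37 24 36
f 8 23 28
f 23 2 25
f 28 25 9
f 23 25 28
f 4 30 16
f 30 10 31
f 16 31 5
f 30 31 16
f 4 16 14
f 16 5 15
f 14 15 3
f 16 15 14
f 4 14 21
f 14 3 20
f 21 20 7
f 14 20 21
f 4 21 26
f 21 7 27
f 26 27 9
f 21 27 26
f 4 26 30
f 26 9 33
f 30 33 10
f 26 33 30
f 5 31 19
f 31 10 32
f 19 32 6
f 31 32 19
f 3 15 39
f 15 5 40
f 39 40 12
f 15 40 39
f 7 20 36
f 20 3 35
f 36 35 11
f 20 35 36
f 9 27 28
f 27 7 24
f 28 24 8
f 27 24 28
f 10 33 29
f 33 9 25
f 29 25 2
f 33 25 29
f 44 46 43
f 47 44 43
f 43 46 45
f 45 47 43
f 44 50 46
f 48 44 47
f 48 50 44
f 46 50 45
f 49 47 45
f 45 50 49
f 49 48 47
f 50 48 49
f 52 51 54
f 52 54 53
f 54 51 55
f 54 55 53
f 55 51 56
f 55 56 53
f 56 51 57
f 56 57 53
f 57 51 58
f 57 58 53
f 58 51 59
f 58 59 53
f 59 51 60
f 59 60 53
f 60 51 61
f 60 61 53
f 61 51 62
f 61 62 53
f 62 51 63
f 62 63 53
f 63 51 64
f 63 64 53
f 64 51 52
f 64 52 53
f 66 65 68
f 66 68 67
f 68 65 69
f 68 69 67
f 69 65 70
f 69 70 67
f 70 65 71
f 70 71 67
f 71 65 72
f 71 72 67
f 72 65 73
f 72 73 67
f 73 65 74
f 73 74 67
f 74 65 75
f 74 75 67
f 75 65 76
f 75 76 67
f 76 65 77
f 76 77 67
f 77 65 78
f 77 78 67
f 78 65 79
f 78 79 67
f 79 65 80
f 79 80 67
f 80 65 81
f 80 81 67
f 81 65 82
f 81 82 67
f 82 65 66
f 82 66 67



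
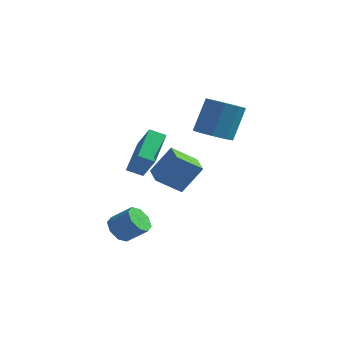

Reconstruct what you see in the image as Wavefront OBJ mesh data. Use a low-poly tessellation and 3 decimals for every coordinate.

v -3.591 -3.063 -4.04
v -3.04 -3.268 -4.669
v -1.959 -3.062 -3.788
v -2.509 -2.857 -3.16
v -3.176 -2.624 -4.652
v -2.094 -2.418 -3.772
v -3.555 -2.237 -4.278
v -2.473 -2.031 -3.397
v -3.954 -2.334 -3.764
v -2.873 -2.128 -2.883
v -4.141 -2.858 -3.412
v -3.06 -2.652 -2.531
v -4.006 -3.502 -3.428
v -2.924 -3.296 -2.548
v -3.627 -3.889 -3.803
v -2.545 -3.683 -2.922
v -3.227 -3.792 -4.317
v -2.146 -3.586 -3.436
v -3.932 0.938 -1.642
v -3.073 1.616 -0.089
v -2.858 1.767 -2.599
v -1.999 2.445 -1.046
v -2.981 -0.285 -1.634
v -2.122 0.393 -0.081
v -1.907 0.544 -2.591
v -1.048 1.222 -1.038
v -0.658 1.537 1.307
v 0.38 1.691 1.095
v 0.635 2.638 3.042
v -0.402 2.483 3.253
v -0.011 2.266 0.867
v 0.245 3.213 2.813
v -0.704 2.5 0.844
v -0.448 3.447 2.791
v -1.376 2.283 1.038
v -1.12 3.23 2.985
v -1.711 1.717 1.357
v -1.456 2.663 3.304
v -1.554 1.066 1.653
v -1.298 2.013 3.6
v -0.977 0.635 1.787
v -0.722 1.582 3.734
v -0.251 0.627 1.696
v 0.005 1.573 3.643
v 0.285 1.044 1.423
v 0.54 1.99 3.369
v -2.983 -2.146 0.84
v -3.342 -0.238 1.875
v -3.973 -1.561 -0.583
v -4.332 0.348 0.452
v -2.208 -1.788 0.448
v -2.567 0.121 1.483
v -3.198 -1.202 -0.975
v -3.557 0.706 0.06
f 2 1 5
f 2 5 3
f 3 5 6
f 3 6 4
f 5 1 7
f 5 7 6
f 6 7 8
f 6 8 4
f 7 1 9
f 7 9 8
f 8 9 10
f 8 10 4
f 9 1 11
f 9 11 10
f 10 11 12
f 10 12 4
f 11 1 13
f 11 13 12
f 12 13 14
f 12 14 4
f 13 1 15
f 13 15 14
f 14 15 16
f 14 16 4
f 15 1 17
f 15 17 16
f 16 17 18
f 16 18 4
f 17 1 2
f 17 2 18
f 18 2 3
f 18 3 4
f 20 22 19
f 23 20 19
f 19 22 21
f 21 23 19
f 20 26 22
f 24 20 23
f 24 26 20
f 22 26 21
f 25 23 21
f 21 26 25
f 25 24 23
f 26 24 25
f 28 27 31
f 28 31 29
f 29 31 32
f 29 32 30
f 31 27 33
f 31 33 32
f 32 33 34
f 32 34 30
f 33 27 35
f 33 35 34
f 34 35 36
f 34 36 30
f 35 27 37
f 35 37 36
f 36 37 38
f 36 38 30
f 37 27 39
f 37 39 38
f 38 39 40
f 38 40 30
f 39 27 41
f 39 41 40
f 40 41 42
f 40 42 30
f 41 27 43
f 41 43 42
f 42 43 44
f 42 44 30
f 43 27 45
f 43 45 44
f 44 45 46
f 44 46 30
f 45 27 28
f 45 28 46
f 46 28 29
f 46 29 30
f 48 50 47
f 51 48 47
f 47 50 49
f 49 51 47
f 48 54 50
f 52 48 51
f 52 54 48
f 50 54 49
f 53 51 49
f 49 54 53
f 53 52 51
f 54 52 53



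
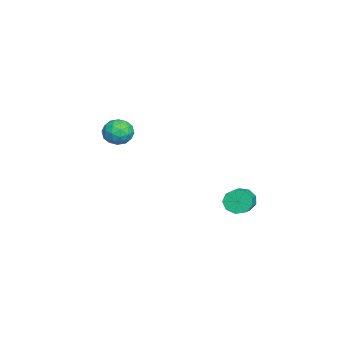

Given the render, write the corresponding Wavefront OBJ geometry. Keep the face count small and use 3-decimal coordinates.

v 0.583 3.922 0.334
v 0.83 4.298 -0.189
v 2.125 4.213 0.362
v 1.877 3.838 0.886
v 0.698 4.581 0.164
v 1.993 4.496 0.716
v 0.512 4.556 0.598
v 1.807 4.472 1.149
v 0.359 4.235 0.907
v 1.654 4.15 1.459
v 0.311 3.767 0.949
v 1.605 3.682 1.501
v 0.389 3.372 0.703
v 1.684 3.287 1.255
v 0.559 3.235 0.284
v 1.854 3.15 0.836
v 0.739 3.419 -0.111
v 2.034 3.334 0.441
v 0.846 3.839 -0.298
v 2.141 3.754 0.254
v -4.401 -1.917 1.969
v -3.625 -2.01 1.69
v -4.175 -2.85 2.91
v -3.399 -2.943 2.631
v -3.62 -2.24 3.014
v -3.76 -1.664 2.433
v -4.04 -3.196 2.167
v -4.18 -2.62 1.586
v -3.401 -2.801 1.812
v -3.142 -2.21 2.336
v -4.658 -2.65 2.264
v -4.399 -2.059 2.788
v -4.033 -1.882 1.747
v -3.767 -2.978 2.853
v -3.897 -2.565 3.078
v -3.441 -2.62 2.914
v -4.112 -1.678 2.184
v -3.656 -1.733 2.019
v -3.653 -1.868 2.798
v -4.144 -3.127 2.581
v -3.688 -3.182 2.416
v -4.359 -2.24 1.686
v -3.903 -2.295 1.522
v -4.147 -2.992 1.802
v -3.445 -2.401 1.655
v -3.312 -2.95 2.208
v -3.689 -3.098 1.935
v -3.771 -2.76 1.594
v -3.293 -2.054 1.962
v -3.16 -2.603 2.515
v -3.29 -2.19 2.741
v -3.372 -1.851 2.399
v -3.161 -2.519 2.034
v -4.64 -2.257 2.085
v -4.507 -2.806 2.638
v -4.428 -3.009 2.201
v -4.51 -2.67 1.859
v -4.488 -1.91 2.392
v -4.355 -2.459 2.945
v -4.029 -2.1 3.006
v -4.111 -1.762 2.665
v -4.639 -2.341 2.566
f 2 1 5
f 2 5 3
f 3 5 6
f 3 6 4
f 5 1 7
f 5 7 6
f 6 7 8
f 6 8 4
f 7 1 9
f 7 9 8
f 8 9 10
f 8 10 4
f 9 1 11
f 9 11 10
f 10 11 12
f 10 12 4
f 11 1 13
f 11 13 12
f 12 13 14
f 12 14 4
f 13 1 15
f 13 15 14
f 14 15 16
f 14 16 4
f 15 1 17
f 15 17 16
f 16 17 18
f 16 18 4
f 17 1 19
f 17 19 18
f 18 19 20
f 18 20 4
f 19 1 2
f 19 2 20
f 20 2 3
f 20 3 4
f 21 58 37
f 58 32 61
f 37 61 26
f 58 61 37
f 21 37 33
f 37 26 38
f 33 38 22
f 37 38 33
f 21 33 42
f 33 22 43
f 42 43 28
f 33 43 42
f 21 42 54
f 42 28 57
f 54 57 31
f 42 57 54
f 21 54 58
f 54 31 62
f 58 62 32
f 54 62 58
f 22 38 49
f 38 26 52
f 49 52 30
f 38 52 49
f 26 61 39
f 61 32 60
f 39 60 25
f 61 60 39
f 32 62 59
f 62 31 55
f 59 55 23
f 62 55 59
f 31 57 56
f 57 28 44
f 56 44 27
f 57 44 56
f 28 43 48
f 43 22 45
f 48 45 29
f 43 45 48
f 24 50 36
f 50 30 51
f 36 51 25
f 50 51 36
f 24 36 34
f 36 25 35
f 34 35 23
f 36 35 34
f 24 34 41
f 34 23 40
f 41 40 27
f 34 40 41
f 24 41 46
f 41 27 47
f 46 47 29
f 41 47 46
f 24 46 50
f 46 29 53
f 50 53 30
f 46 53 50
f 25 51 39
f 51 30 52
f 39 52 26
f 51 52 39
f 23 35 59
f 35 25 60
f 59 60 32
f 35 60 59
f 27 40 56
f 40 23 55
f 56 55 31
f 40 55 56
f 29 47 48
f 47 27 44
f 48 44 28
f 47 44 48
f 30 53 49
f 53 29 45
f 49 45 22
f 53 45 49



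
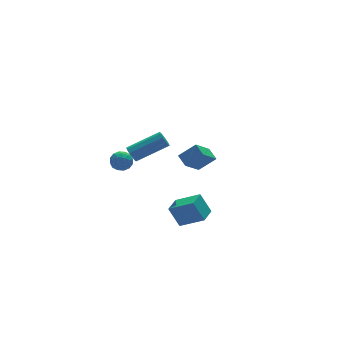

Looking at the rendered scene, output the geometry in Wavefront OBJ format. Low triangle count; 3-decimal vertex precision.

v 1.836 -0.823 -1.648
v 2.714 -1.142 -0.879
v 1.801 -0.09 -1.303
v 2.679 -0.41 -0.534
v 2.921 -0.29 -2.666
v 3.799 -0.61 -1.897
v 2.886 0.442 -2.321
v 3.764 0.123 -1.552
v 0.035 -3.564 -3.947
v -0.334 -3.05 -2.845
v 0.83 -2.836 -4.02
v 0.461 -2.322 -2.918
v 0.959 -4.498 -3.202
v 0.59 -3.984 -2.1
v 1.754 -3.77 -3.275
v 1.385 -3.256 -2.173
v -0.202 1.354 -1.453
v -0.03 1.119 -1.884
v 1.713 0.691 -0.958
v 1.542 0.926 -0.527
v 0.057 1.464 -1.89
v 1.801 1.036 -0.964
v 0.024 1.757 -1.691
v 1.767 1.329 -0.766
v -0.115 1.862 -1.381
v 1.628 1.434 -0.455
v -0.295 1.729 -1.104
v 1.449 1.301 -0.179
v -0.431 1.42 -0.991
v 1.313 0.992 -0.065
v -0.46 1.081 -1.093
v 1.284 0.653 -0.168
v -0.368 0.869 -1.364
v 1.376 0.441 -0.438
v -0.198 0.885 -1.676
v 1.545 0.456 -0.751
v 0.093 4.17 -3.869
v 0.679 4.197 -3.518
v -0.019 3.103 -3.602
v 0.567 3.13 -3.251
v 0.017 3.463 -3.022
v 0.086 4.123 -3.187
v 0.574 3.177 -3.933
v 0.643 3.837 -4.098
v 0.977 3.583 -3.558
v 0.632 3.76 -2.995
v 0.028 3.54 -4.125
v -0.317 3.717 -3.562
v 0.395 4.277 -3.717
v 0.265 3.023 -3.403
v -0.059 3.219 -3.268
v 0.286 3.234 -3.062
v 0.047 4.234 -3.522
v 0.392 4.249 -3.316
v 0.002 3.818 -3.024
v 0.268 3.051 -3.804
v 0.613 3.066 -3.598
v 0.374 4.066 -4.058
v 0.719 4.081 -3.852
v 0.658 3.482 -4.096
v 0.915 3.932 -3.535
v 0.85 3.305 -3.378
v 0.854 3.333 -3.778
v 0.894 3.72 -3.875
v 0.713 4.036 -3.203
v 0.647 3.409 -3.047
v 0.324 3.605 -2.912
v 0.364 3.992 -3.009
v 0.888 3.675 -3.227
v 0.013 3.891 -4.073
v -0.053 3.264 -3.917
v 0.296 3.308 -4.111
v 0.336 3.695 -4.208
v -0.19 3.995 -3.742
v -0.255 3.368 -3.585
v -0.234 3.58 -3.245
v -0.194 3.967 -3.342
v -0.228 3.625 -3.893
f 2 4 1
f 5 2 1
f 1 4 3
f 3 5 1
f 2 8 4
f 6 2 5
f 6 8 2
f 4 8 3
f 7 5 3
f 3 8 7
f 7 6 5
f 8 6 7
f 10 12 9
f 13 10 9
f 9 12 11
f 11 13 9
f 10 16 12
f 14 10 13
f 14 16 10
f 12 16 11
f 15 13 11
f 11 16 15
f 15 14 13
f 16 14 15
f 18 17 21
f 18 21 19
f 19 21 22
f 19 22 20
f 21 17 23
f 21 23 22
f 22 23 24
f 22 24 20
f 23 17 25
f 23 25 24
f 24 25 26
f 24 26 20
f 25 17 27
f 25 27 26
f 26 27 28
f 26 28 20
f 27 17 29
f 27 29 28
f 28 29 30
f 28 30 20
f 29 17 31
f 29 31 30
f 30 31 32
f 30 32 20
f 31 17 33
f 31 33 32
f 32 33 34
f 32 34 20
f 33 17 35
f 33 35 34
f 34 35 36
f 34 36 20
f 35 17 18
f 35 18 36
f 36 18 19
f 36 19 20
f 37 74 53
f 74 48 77
f 53 77 42
f 74 77 53
f 37 53 49
f 53 42 54
f 49 54 38
f 53 54 49
f 37 49 58
f 49 38 59
f 58 59 44
f 49 59 58
f 37 58 70
f 58 44 73
f 70 73 47
f 58 73 70
f 37 70 74
f 70 47 78
f 74 78 48
f 70 78 74
f 38 54 65
f 54 42 68
f 65 68 46
f 54 68 65
f 42 77 55
f 77 48 76
f 55 76 41
f 77 76 55
f 48 78 75
f 78 47 71
f 75 71 39
f 78 71 75
f 47 73 72
f 73 44 60
f 72 60 43
f 73 60 72
f 44 59 64
f 59 38 61
f 64 61 45
f 59 61 64
f 40 66 52
f 66 46 67
f 52 67 41
f 66 67 52
f 40 52 50
f 52 41 51
f 50 51 39
f 52 51 50
f 40 50 57
f 50 39 56
f 57 56 43
f 50 56 57
f 40 57 62
f 57 43 63
f 62 63 45
f 57 63 62
f 40 62 66
f 62 45 69
f 66 69 46
f 62 69 66
f 41 67 55
f 67 46 68
f 55 68 42
f 67 68 55
f 39 51 75
f 51 41 76
f 75 76 48
f 51 76 75
f 43 56 72
f 56 39 71
f 72 71 47
f 56 71 72
f 45 63 64
f 63 43 60
f 64 60 44
f 63 60 64
f 46 69 65
f 69 45 61
f 65 61 38
f 69 61 65



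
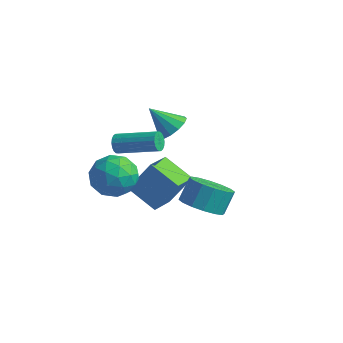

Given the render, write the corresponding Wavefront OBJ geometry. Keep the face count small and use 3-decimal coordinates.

v -0.588 2.667 0.477
v 0.051 2.249 0.915
v -1.672 2.233 1.643
v 0.047 2.715 1.085
v -0.159 3.165 1.062
v -0.5 3.458 0.853
v -0.87 3.499 0.525
v -1.15 3.277 0.182
v -1.251 2.86 -0.068
v -1.142 2.383 -0.144
v -0.857 1.995 -0.023
v -0.487 1.821 0.256
v -0.148 1.916 0.606
v -1.074 -1.484 -0.462
v -0.397 -0.965 0.409
v -0.263 -3.235 -0.049
v 0.414 -2.716 0.822
v -0.793 -2.816 0.966
v -1.294 -1.734 0.711
v 0.634 -2.466 -0.351
v 0.133 -1.384 -0.606
v 0.659 -1.572 0.478
v -0.223 -1.788 1.292
v -0.437 -2.412 -0.932
v -1.319 -2.628 -0.118
v -0.806 -1.071 -0.063
v 0.146 -3.129 0.423
v -0.563 -3.188 0.508
v -0.165 -2.883 1.02
v -1.334 -1.523 0.114
v -0.936 -1.217 0.627
v -1.169 -2.306 0.954
v 0.276 -2.983 -0.267
v 0.674 -2.677 0.246
v -0.495 -1.317 -0.66
v -0.097 -1.012 -0.148
v 0.509 -1.894 -0.594
v 0.212 -1.122 0.49
v 0.689 -2.152 0.733
v 0.818 -2.005 0.043
v 0.524 -1.369 -0.107
v -0.306 -1.249 0.968
v 0.17 -2.279 1.211
v -0.539 -2.338 1.296
v -0.834 -1.701 1.146
v 0.314 -1.606 1.009
v -0.83 -1.921 -0.851
v -0.354 -2.951 -0.608
v 0.174 -2.499 -0.786
v -0.121 -1.862 -0.936
v -1.349 -2.048 -0.373
v -0.872 -3.078 -0.13
v -1.184 -2.831 0.467
v -1.478 -2.195 0.317
v -0.974 -2.594 -0.649
v 0.544 -0.231 -3.058
v -1.037 -0.235 -2.285
v 0.301 1.209 -3.547
v -1.28 1.205 -2.774
v 1.36 0.475 -1.386
v -0.221 0.471 -0.613
v 1.117 1.915 -1.875
v -0.464 1.911 -1.102
v 0.23 -2.524 2.942
v 0.442 -2.694 2.487
v 2.302 -2.026 3.104
v 2.09 -1.856 3.558
v 0.38 -2.473 2.436
v 2.239 -1.804 3.053
v 0.287 -2.262 2.485
v 2.147 -1.593 3.102
v 0.184 -2.102 2.624
v 2.043 -1.434 3.241
v 0.089 -2.026 2.827
v 1.949 -1.358 3.444
v 0.023 -2.049 3.052
v 1.882 -1.381 3.669
v -0.003 -2.166 3.255
v 1.857 -1.498 3.872
v 0.018 -2.354 3.396
v 1.878 -1.686 4.013
v 0.081 -2.576 3.447
v 1.94 -1.907 4.064
v 0.173 -2.787 3.398
v 2.033 -2.118 4.015
v 0.277 -2.946 3.259
v 2.136 -2.278 3.876
v 0.371 -3.022 3.056
v 2.231 -2.354 3.673
v 0.438 -2.999 2.831
v 2.297 -2.331 3.448
v 0.463 -2.882 2.628
v 2.323 -2.214 3.245
v 3.559 -0.716 -0.973
v 4.203 -1.44 -0.452
v 4.225 -0.668 0.594
v 3.581 0.056 0.073
v 4.563 -1.088 -0.719
v 4.584 -0.317 0.327
v 4.653 -0.637 -1.054
v 4.675 0.135 -0.008
v 4.451 -0.206 -1.367
v 4.473 0.565 -0.321
v 4.009 0.088 -1.575
v 4.031 0.859 -0.529
v 3.447 0.166 -1.621
v 3.469 0.938 -0.575
v 2.915 0.008 -1.494
v 2.937 0.78 -0.448
v 2.556 -0.343 -1.227
v 2.577 0.428 -0.181
v 2.465 -0.795 -0.892
v 2.487 -0.023 0.154
v 2.667 -1.225 -0.579
v 2.689 -0.454 0.467
v 3.109 -1.519 -0.371
v 3.131 -0.748 0.675
v 3.671 -1.598 -0.325
v 3.693 -0.826 0.721
f 2 1 4
f 2 4 3
f 4 1 5
f 4 5 3
f 5 1 6
f 5 6 3
f 6 1 7
f 6 7 3
f 7 1 8
f 7 8 3
f 8 1 9
f 8 9 3
f 9 1 10
f 9 10 3
f 10 1 11
f 10 11 3
f 11 1 12
f 11 12 3
f 12 1 13
f 12 13 3
f 13 1 2
f 13 2 3
f 14 51 30
f 51 25 54
f 30 54 19
f 51 54 30
f 14 30 26
f 30 19 31
f 26 31 15
f 30 31 26
f 14 26 35
f 26 15 36
f 35 36 21
f 26 36 35
f 14 35 47
f 35 21 50
f 47 50 24
f 35 50 47
f 14 47 51
f 47 24 55
f 51 55 25
f 47 55 51
f 15 31 42
f 31 19 45
f 42 45 23
f 31 45 42
f 19 54 32
f 54 25 53
f 32 53 18
f 54 53 32
f 25 55 52
f 55 24 48
f 52 48 16
f 55 48 52
f 24 50 49
f 50 21 37
f 49 37 20
f 50 37 49
f 21 36 41
f 36 15 38
f 41 38 22
f 36 38 41
f 17 43 29
f 43 23 44
f 29 44 18
f 43 44 29
f 17 29 27
f 29 18 28
f 27 28 16
f 29 28 27
f 17 27 34
f 27 16 33
f 34 33 20
f 27 33 34
f 17 34 39
f 34 20 40
f 39 40 22
f 34 40 39
f 17 39 43
f 39 22 46
f 43 46 23
f 39 46 43
f 18 44 32
f 44 23 45
f 32 45 19
f 44 45 32
f 16 28 52
f 28 18 53
f 52 53 25
f 28 53 52
f 20 33 49
f 33 16 48
f 49 48 24
f 33 48 49
f 22 40 41
f 40 20 37
f 41 37 21
f 40 37 41
f 23 46 42
f 46 22 38
f 42 38 15
f 46 38 42
f 57 59 56
f 60 57 56
f 56 59 58
f 58 60 56
f 57 63 59
f 61 57 60
f 61 63 57
f 59 63 58
f 62 60 58
f 58 63 62
f 62 61 60
f 63 61 62
f 65 64 68
f 65 68 66
f 66 68 69
f 66 69 67
f 68 64 70
f 68 70 69
f 69 70 71
f 69 71 67
f 70 64 72
f 70 72 71
f 71 72 73
f 71 73 67
f 72 64 74
f 72 74 73
f 73 74 75
f 73 75 67
f 74 64 76
f 74 76 75
f 75 76 77
f 75 77 67
f 76 64 78
f 76 78 77
f 77 78 79
f 77 79 67
f 78 64 80
f 78 80 79
f 79 80 81
f 79 81 67
f 80 64 82
f 80 82 81
f 81 82 83
f 81 83 67
f 82 64 84
f 82 84 83
f 83 84 85
f 83 85 67
f 84 64 86
f 84 86 85
f 85 86 87
f 85 87 67
f 86 64 88
f 86 88 87
f 87 88 89
f 87 89 67
f 88 64 90
f 88 90 89
f 89 90 91
f 89 91 67
f 90 64 92
f 90 92 91
f 91 92 93
f 91 93 67
f 92 64 65
f 92 65 93
f 93 65 66
f 93 66 67
f 95 94 98
f 95 98 96
f 96 98 99
f 96 99 97
f 98 94 100
f 98 100 99
f 99 100 101
f 99 101 97
f 100 94 102
f 100 102 101
f 101 102 103
f 101 103 97
f 102 94 104
f 102 104 103
f 103 104 105
f 103 105 97
f 104 94 106
f 104 106 105
f 105 106 107
f 105 107 97
f 106 94 108
f 106 108 107
f 107 108 109
f 107 109 97
f 108 94 110
f 108 110 109
f 109 110 111
f 109 111 97
f 110 94 112
f 110 112 111
f 111 112 113
f 111 113 97
f 112 94 114
f 112 114 113
f 113 114 115
f 113 115 97
f 114 94 116
f 114 116 115
f 115 116 117
f 115 117 97
f 116 94 118
f 116 118 117
f 117 118 119
f 117 119 97
f 118 94 95
f 118 95 119
f 119 95 96
f 119 96 97



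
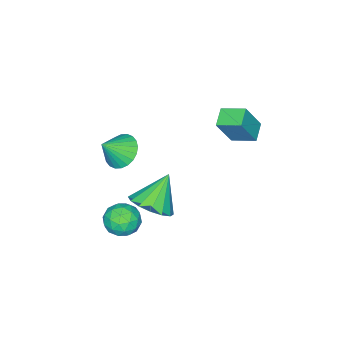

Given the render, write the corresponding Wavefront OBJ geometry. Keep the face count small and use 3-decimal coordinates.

v -4.036 2.154 0.473
v -3.231 1.876 1.99
v -4.364 3.287 0.855
v -3.558 3.01 2.372
v -3.182 2.53 0.088
v -2.376 2.253 1.605
v -3.509 3.664 0.47
v -2.704 3.386 1.987
v 1.419 0.706 -2.394
v 1.681 1.137 -3.17
v 2.759 0.043 -2.31
v 3.021 0.474 -3.086
v 2.892 0.959 -2.308
v 2.064 1.369 -2.361
v 2.376 -0.189 -3.119
v 1.548 0.221 -3.172
v 2.272 0.584 -3.618
v 2.592 1.293 -3.117
v 1.848 -0.113 -2.363
v 2.168 0.596 -1.862
v 1.433 0.98 -2.79
v 3.007 0.2 -2.69
v 2.932 0.486 -2.233
v 3.086 0.739 -2.69
v 1.658 1.116 -2.314
v 1.812 1.369 -2.77
v 2.524 1.265 -2.263
v 2.628 -0.189 -2.71
v 2.782 0.064 -3.166
v 1.354 0.441 -2.79
v 1.508 0.694 -3.247
v 1.916 -0.085 -3.217
v 1.934 0.907 -3.509
v 2.721 0.518 -3.46
v 2.342 0.128 -3.479
v 1.856 0.369 -3.51
v 2.122 1.324 -3.215
v 2.909 0.935 -3.165
v 2.834 1.22 -2.708
v 2.347 1.461 -2.739
v 2.469 0.999 -3.478
v 1.531 0.245 -2.315
v 2.318 -0.144 -2.265
v 2.093 -0.281 -2.741
v 1.606 -0.04 -2.772
v 1.719 0.662 -2.02
v 2.506 0.273 -1.971
v 2.584 0.811 -1.97
v 2.098 1.052 -2.001
v 1.971 0.181 -2.002
v 1.442 -0.035 1.257
v 1.931 0.737 1.08
v 2.338 -0.385 2.203
v 1.704 0.854 1.338
v 1.438 0.836 1.583
v 1.172 0.686 1.779
v 0.947 0.425 1.895
v 0.798 0.095 1.914
v 0.746 -0.255 1.833
v 0.801 -0.571 1.664
v 0.953 -0.806 1.433
v 1.18 -0.923 1.175
v 1.447 -0.905 0.93
v 1.712 -0.755 0.734
v 1.937 -0.495 0.618
v 2.086 -0.164 0.599
v 2.138 0.186 0.68
v 2.083 0.502 0.849
v 1.666 1.77 -1.405
v 2.416 1.256 -0.786
v 0.534 1.89 0.065
v 2.539 1.809 -0.737
v 2.428 2.353 -0.867
v 2.113 2.74 -1.141
v 1.678 2.867 -1.486
v 1.24 2.7 -1.81
v 0.916 2.284 -2.025
v 0.793 1.73 -2.074
v 0.904 1.187 -1.944
v 1.219 0.8 -1.67
v 1.654 0.673 -1.325
v 2.092 0.84 -1.001
f 2 4 1
f 5 2 1
f 1 4 3
f 3 5 1
f 2 8 4
f 6 2 5
f 6 8 2
f 4 8 3
f 7 5 3
f 3 8 7
f 7 6 5
f 8 6 7
f 9 46 25
f 46 20 49
f 25 49 14
f 46 49 25
f 9 25 21
f 25 14 26
f 21 26 10
f 25 26 21
f 9 21 30
f 21 10 31
f 30 31 16
f 21 31 30
f 9 30 42
f 30 16 45
f 42 45 19
f 30 45 42
f 9 42 46
f 42 19 50
f 46 50 20
f 42 50 46
f 10 26 37
f 26 14 40
f 37 40 18
f 26 40 37
f 14 49 27
f 49 20 48
f 27 48 13
f 49 48 27
f 20 50 47
f 50 19 43
f 47 43 11
f 50 43 47
f 19 45 44
f 45 16 32
f 44 32 15
f 45 32 44
f 16 31 36
f 31 10 33
f 36 33 17
f 31 33 36
f 12 38 24
f 38 18 39
f 24 39 13
f 38 39 24
f 12 24 22
f 24 13 23
f 22 23 11
f 24 23 22
f 12 22 29
f 22 11 28
f 29 28 15
f 22 28 29
f 12 29 34
f 29 15 35
f 34 35 17
f 29 35 34
f 12 34 38
f 34 17 41
f 38 41 18
f 34 41 38
f 13 39 27
f 39 18 40
f 27 40 14
f 39 40 27
f 11 23 47
f 23 13 48
f 47 48 20
f 23 48 47
f 15 28 44
f 28 11 43
f 44 43 19
f 28 43 44
f 17 35 36
f 35 15 32
f 36 32 16
f 35 32 36
f 18 41 37
f 41 17 33
f 37 33 10
f 41 33 37
f 52 51 54
f 52 54 53
f 54 51 55
f 54 55 53
f 55 51 56
f 55 56 53
f 56 51 57
f 56 57 53
f 57 51 58
f 57 58 53
f 58 51 59
f 58 59 53
f 59 51 60
f 59 60 53
f 60 51 61
f 60 61 53
f 61 51 62
f 61 62 53
f 62 51 63
f 62 63 53
f 63 51 64
f 63 64 53
f 64 51 65
f 64 65 53
f 65 51 66
f 65 66 53
f 66 51 67
f 66 67 53
f 67 51 68
f 67 68 53
f 68 51 52
f 68 52 53
f 70 69 72
f 70 72 71
f 72 69 73
f 72 73 71
f 73 69 74
f 73 74 71
f 74 69 75
f 74 75 71
f 75 69 76
f 75 76 71
f 76 69 77
f 76 77 71
f 77 69 78
f 77 78 71
f 78 69 79
f 78 79 71
f 79 69 80
f 79 80 71
f 80 69 81
f 80 81 71
f 81 69 82
f 81 82 71
f 82 69 70
f 82 70 71



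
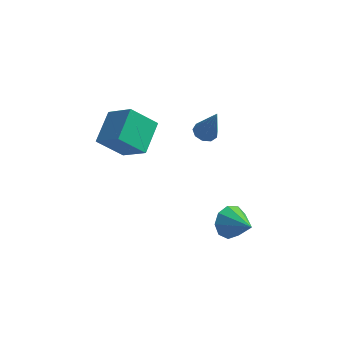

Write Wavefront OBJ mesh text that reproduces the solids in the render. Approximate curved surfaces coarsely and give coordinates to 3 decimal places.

v 0.605 2.486 1.794
v 0.981 1.905 1.596
v 1.255 2.214 3.826
v 1.262 2.308 1.56
v 1.236 2.794 1.634
v 0.915 3.136 1.783
v 0.448 3.175 1.937
v 0.056 2.891 2.024
v -0.08 2.418 2.004
v 0.105 1.977 1.886
v 0.524 1.774 1.725
v 2.265 0.55 -4.407
v 3 1.34 -4.459
v 3.515 -0.55 -3.433
v 2.591 1.415 -3.848
v 2.029 1.086 -3.499
v 1.578 0.506 -3.575
v 1.448 -0.053 -4.04
v 1.7 -0.33 -4.677
v 2.217 -0.195 -5.187
v 2.756 0.289 -5.333
v 3.065 0.895 -5.045
v -3.904 0.811 2.343
v -3.486 2.718 3.116
v -5.28 1.647 1.026
v -4.862 3.554 1.799
v -2.458 1.046 0.981
v -2.04 2.953 1.754
v -3.834 1.882 -0.336
v -3.416 3.789 0.437
f 2 1 4
f 2 4 3
f 4 1 5
f 4 5 3
f 5 1 6
f 5 6 3
f 6 1 7
f 6 7 3
f 7 1 8
f 7 8 3
f 8 1 9
f 8 9 3
f 9 1 10
f 9 10 3
f 10 1 11
f 10 11 3
f 11 1 2
f 11 2 3
f 13 12 15
f 13 15 14
f 15 12 16
f 15 16 14
f 16 12 17
f 16 17 14
f 17 12 18
f 17 18 14
f 18 12 19
f 18 19 14
f 19 12 20
f 19 20 14
f 20 12 21
f 20 21 14
f 21 12 22
f 21 22 14
f 22 12 13
f 22 13 14
f 24 26 23
f 27 24 23
f 23 26 25
f 25 27 23
f 24 30 26
f 28 24 27
f 28 30 24
f 26 30 25
f 29 27 25
f 25 30 29
f 29 28 27
f 30 28 29



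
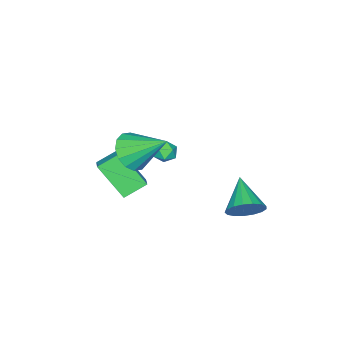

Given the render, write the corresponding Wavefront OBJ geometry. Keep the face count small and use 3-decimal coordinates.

v 0.061 3.673 -1.613
v 0.809 3.118 -1.309
v -1.181 2.507 -0.687
v 0.762 3.438 -0.97
v 0.554 3.812 -0.777
v 0.234 4.154 -0.776
v -0.127 4.386 -0.967
v -0.444 4.455 -1.306
v -0.645 4.345 -1.715
v -0.685 4.081 -2.101
v -0.553 3.724 -2.375
v -0.281 3.355 -2.474
v 0.07 3.059 -2.376
v 0.418 2.904 -2.104
v 0.685 2.925 -1.719
v 3.321 -0.348 2.933
v 4.137 -0.669 3.546
v 2.999 1.348 4.247
v 4.364 -0.333 3.168
v 4.312 -0.001 2.728
v 3.994 0.237 2.342
v 3.496 0.319 2.115
v 2.95 0.222 2.106
v 2.504 -0.028 2.32
v 2.277 -0.363 2.697
v 2.329 -0.695 3.138
v 2.647 -0.934 3.523
v 3.146 -1.015 3.751
v 3.691 -0.918 3.759
v -1.319 -1.217 -1.205
v -0.718 -1.449 -1.01
v -1.782 -2.151 -0.89
v -1.181 -2.383 -0.695
v -1.474 -1.881 -0.356
v -1.188 -1.304 -0.551
v -1.312 -2.296 -1.349
v -1.026 -1.719 -1.544
v -0.714 -2.116 -1.099
v -0.814 -1.859 -0.485
v -1.686 -1.741 -1.415
v -1.786 -1.484 -0.801
v 2.17 -1.784 -1.611
v 2.28 -3.206 0.024
v 1.22 -1.136 -0.984
v 1.33 -2.558 0.652
v 2.87 -1.202 -1.152
v 2.98 -2.624 0.484
v 1.92 -0.554 -0.524
v 2.03 -1.976 1.111
f 2 1 4
f 2 4 3
f 4 1 5
f 4 5 3
f 5 1 6
f 5 6 3
f 6 1 7
f 6 7 3
f 7 1 8
f 7 8 3
f 8 1 9
f 8 9 3
f 9 1 10
f 9 10 3
f 10 1 11
f 10 11 3
f 11 1 12
f 11 12 3
f 12 1 13
f 12 13 3
f 13 1 14
f 13 14 3
f 14 1 15
f 14 15 3
f 15 1 2
f 15 2 3
f 17 16 19
f 17 19 18
f 19 16 20
f 19 20 18
f 20 16 21
f 20 21 18
f 21 16 22
f 21 22 18
f 22 16 23
f 22 23 18
f 23 16 24
f 23 24 18
f 24 16 25
f 24 25 18
f 25 16 26
f 25 26 18
f 26 16 27
f 26 27 18
f 27 16 28
f 27 28 18
f 28 16 29
f 28 29 18
f 29 16 17
f 29 17 18
f 30 41 35
f 30 35 31
f 30 31 37
f 30 37 40
f 30 40 41
f 31 35 39
f 35 41 34
f 41 40 32
f 40 37 36
f 37 31 38
f 33 39 34
f 33 34 32
f 33 32 36
f 33 36 38
f 33 38 39
f 34 39 35
f 32 34 41
f 36 32 40
f 38 36 37
f 39 38 31
f 43 45 42
f 46 43 42
f 42 45 44
f 44 46 42
f 43 49 45
f 47 43 46
f 47 49 43
f 45 49 44
f 48 46 44
f 44 49 48
f 48 47 46
f 49 47 48



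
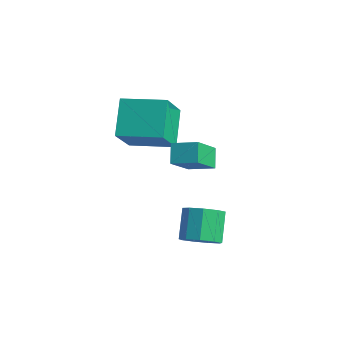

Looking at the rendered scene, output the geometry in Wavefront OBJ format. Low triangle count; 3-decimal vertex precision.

v 0.424 -1.989 2.595
v 0.427 -3.166 4.023
v -0.052 -1.346 3.126
v -0.049 -2.524 4.553
v 1.449 -1.536 2.967
v 1.452 -2.714 4.394
v 0.973 -0.894 3.497
v 0.976 -2.071 4.925
v 1.527 -2.568 -1.309
v 2.34 -2.172 -1.208
v 1.727 -1.136 -0.33
v 0.913 -1.532 -0.431
v 2.045 -1.93 -1.7
v 1.431 -0.894 -0.822
v 1.507 -1.986 -2.009
v 0.894 -0.95 -1.131
v 0.979 -2.315 -1.99
v 0.366 -1.279 -1.112
v 0.707 -2.762 -1.653
v 0.093 -1.726 -0.775
v 0.818 -3.118 -1.155
v 0.205 -2.082 -0.277
v 1.261 -3.217 -0.729
v 0.648 -2.181 0.149
v 1.828 -3.012 -0.574
v 1.215 -1.976 0.304
v 2.254 -2.599 -0.764
v 1.641 -1.564 0.114
v -2.649 -2.913 3.668
v -3.474 -1.569 4.616
v -2.859 -1.784 1.885
v -3.684 -0.44 2.833
v -0.836 -2.04 4.007
v -1.661 -0.696 4.955
v -1.046 -0.911 2.224
v -1.871 0.433 3.172
f 2 4 1
f 5 2 1
f 1 4 3
f 3 5 1
f 2 8 4
f 6 2 5
f 6 8 2
f 4 8 3
f 7 5 3
f 3 8 7
f 7 6 5
f 8 6 7
f 10 9 13
f 10 13 11
f 11 13 14
f 11 14 12
f 13 9 15
f 13 15 14
f 14 15 16
f 14 16 12
f 15 9 17
f 15 17 16
f 16 17 18
f 16 18 12
f 17 9 19
f 17 19 18
f 18 19 20
f 18 20 12
f 19 9 21
f 19 21 20
f 20 21 22
f 20 22 12
f 21 9 23
f 21 23 22
f 22 23 24
f 22 24 12
f 23 9 25
f 23 25 24
f 24 25 26
f 24 26 12
f 25 9 27
f 25 27 26
f 26 27 28
f 26 28 12
f 27 9 10
f 27 10 28
f 28 10 11
f 28 11 12
f 30 32 29
f 33 30 29
f 29 32 31
f 31 33 29
f 30 36 32
f 34 30 33
f 34 36 30
f 32 36 31
f 35 33 31
f 31 36 35
f 35 34 33
f 36 34 35



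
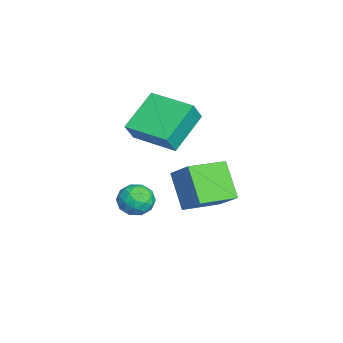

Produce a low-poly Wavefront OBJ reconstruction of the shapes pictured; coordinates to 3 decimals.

v 1.397 -2.606 -1.729
v 1.848 -2.874 -1.018
v 1.832 -3.766 -2.442
v 2.283 -4.034 -1.731
v 1.4 -4.035 -1.72
v 1.131 -3.319 -1.28
v 2.549 -3.321 -2.18
v 2.28 -2.605 -1.74
v 2.56 -3.316 -1.297
v 1.85 -3.757 -1.013
v 1.83 -2.883 -2.447
v 1.12 -3.324 -2.163
v 1.584 -2.639 -1.311
v 2.096 -4.001 -2.149
v 1.577 -4.003 -2.143
v 1.842 -4.16 -1.725
v 1.163 -2.9 -1.465
v 1.428 -3.057 -1.047
v 1.165 -3.74 -1.46
v 2.252 -3.583 -2.413
v 2.517 -3.74 -1.995
v 1.838 -2.48 -1.735
v 2.103 -2.637 -1.317
v 2.515 -2.9 -2
v 2.268 -3.056 -1.057
v 2.524 -3.737 -1.476
v 2.68 -3.318 -1.74
v 2.522 -2.897 -1.481
v 1.85 -3.315 -0.89
v 2.106 -3.997 -1.309
v 1.587 -3.998 -1.303
v 1.429 -3.576 -1.044
v 2.269 -3.575 -1.054
v 1.574 -2.643 -2.151
v 1.83 -3.325 -2.57
v 2.251 -3.064 -2.416
v 2.093 -2.642 -2.157
v 1.156 -2.903 -1.984
v 1.412 -3.584 -2.403
v 1.158 -3.743 -1.979
v 1 -3.322 -1.72
v 1.411 -3.065 -2.406
v 2.887 -1.812 0.616
v 3.747 -1.058 1.586
v 1.866 -0.284 0.332
v 2.726 0.471 1.302
v 4.074 -1.291 -0.842
v 4.934 -0.536 0.128
v 3.053 0.238 -1.126
v 3.913 0.992 -0.156
v 0.505 -2.345 3.426
v 1.042 -2.674 4.376
v 1.705 -0.55 3.368
v 2.242 -0.879 4.318
v 1.998 -3.381 2.222
v 2.535 -3.71 3.172
v 3.198 -1.586 2.164
v 3.735 -1.915 3.114
f 1 38 17
f 38 12 41
f 17 41 6
f 38 41 17
f 1 17 13
f 17 6 18
f 13 18 2
f 17 18 13
f 1 13 22
f 13 2 23
f 22 23 8
f 13 23 22
f 1 22 34
f 22 8 37
f 34 37 11
f 22 37 34
f 1 34 38
f 34 11 42
f 38 42 12
f 34 42 38
f 2 18 29
f 18 6 32
f 29 32 10
f 18 32 29
f 6 41 19
f 41 12 40
f 19 40 5
f 41 40 19
f 12 42 39
f 42 11 35
f 39 35 3
f 42 35 39
f 11 37 36
f 37 8 24
f 36 24 7
f 37 24 36
f 8 23 28
f 23 2 25
f 28 25 9
f 23 25 28
f 4 30 16
f 30 10 31
f 16 31 5
f 30 31 16
f 4 16 14
f 16 5 15
f 14 15 3
f 16 15 14
f 4 14 21
f 14 3 20
f 21 20 7
f 14 20 21
f 4 21 26
f 21 7 27
f 26 27 9
f 21 27 26
f 4 26 30
f 26 9 33
f 30 33 10
f 26 33 30
f 5 31 19
f 31 10 32
f 19 32 6
f 31 32 19
f 3 15 39
f 15 5 40
f 39 40 12
f 15 40 39
f 7 20 36
f 20 3 35
f 36 35 11
f 20 35 36
f 9 27 28
f 27 7 24
f 28 24 8
f 27 24 28
f 10 33 29
f 33 9 25
f 29 25 2
f 33 25 29
f 44 46 43
f 47 44 43
f 43 46 45
f 45 47 43
f 44 50 46
f 48 44 47
f 48 50 44
f 46 50 45
f 49 47 45
f 45 50 49
f 49 48 47
f 50 48 49
f 52 54 51
f 55 52 51
f 51 54 53
f 53 55 51
f 52 58 54
f 56 52 55
f 56 58 52
f 54 58 53
f 57 55 53
f 53 58 57
f 57 56 55
f 58 56 57

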